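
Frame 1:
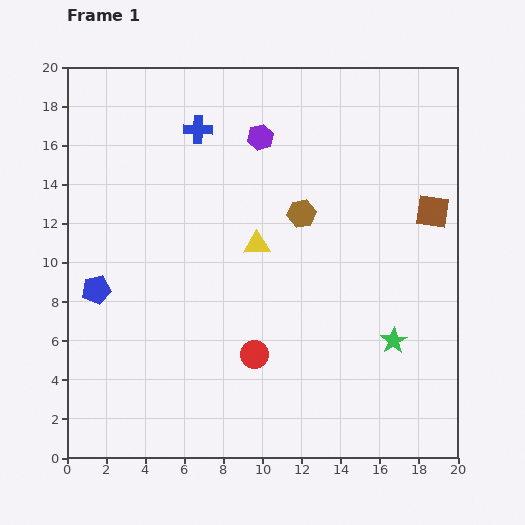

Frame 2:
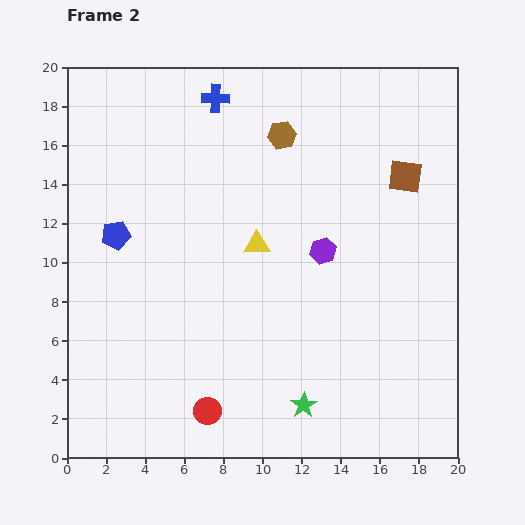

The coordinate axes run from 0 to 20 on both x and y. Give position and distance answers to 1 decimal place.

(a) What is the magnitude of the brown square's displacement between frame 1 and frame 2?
2.3

The brown square moved from (18.7, 12.6) to (17.3, 14.4), a distance of √(1.4² + 1.8²) ≈ 2.3.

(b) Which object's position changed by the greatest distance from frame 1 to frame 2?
the purple hexagon

(moved 6.6; next 5.7)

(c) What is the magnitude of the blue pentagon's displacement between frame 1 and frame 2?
3.0

The blue pentagon moved from (1.5, 8.6) to (2.5, 11.4), a distance of √(1.0² + 2.8²) ≈ 3.0.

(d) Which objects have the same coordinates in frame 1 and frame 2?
the yellow triangle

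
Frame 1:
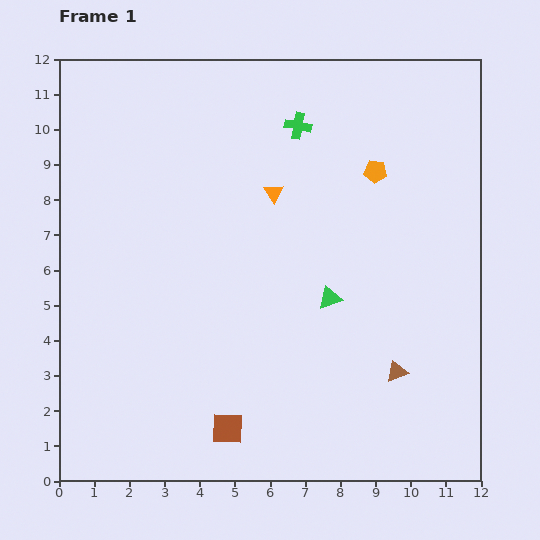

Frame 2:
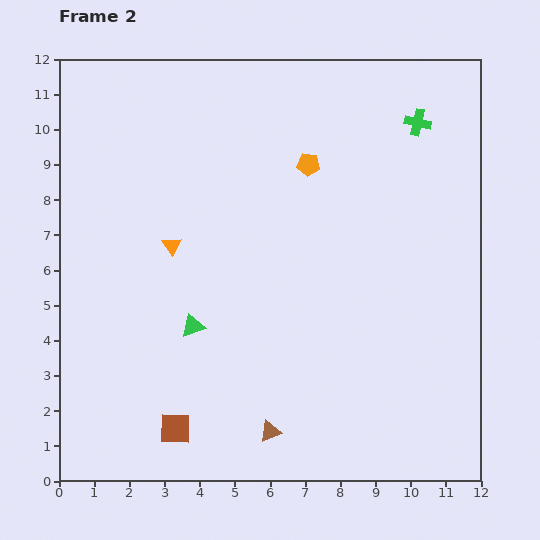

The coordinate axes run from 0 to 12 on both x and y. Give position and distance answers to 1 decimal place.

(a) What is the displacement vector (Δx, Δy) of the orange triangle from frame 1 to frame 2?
(-2.9, -1.5)

The orange triangle was at (6.1, 8.2) in frame 1 and (3.2, 6.7) in frame 2.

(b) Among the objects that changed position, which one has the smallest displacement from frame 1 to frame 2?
the brown square

(moved 1.5)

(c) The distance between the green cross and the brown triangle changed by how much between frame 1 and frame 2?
+2.3

Distance in frame 1: 7.5. Distance in frame 2: 9.8.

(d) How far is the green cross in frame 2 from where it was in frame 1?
3.4

The green cross moved from (6.8, 10.1) to (10.2, 10.2), a distance of √(3.4² + 0.1²) ≈ 3.4.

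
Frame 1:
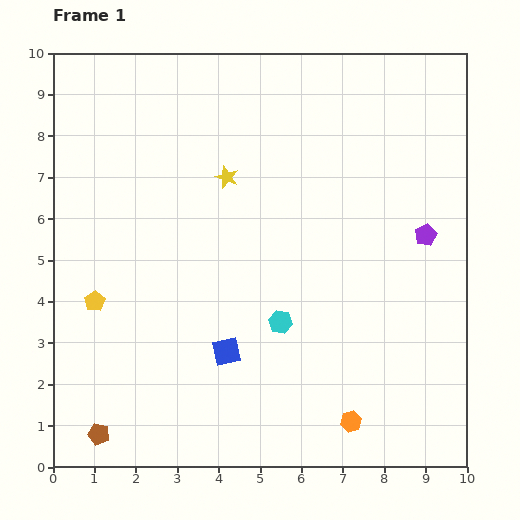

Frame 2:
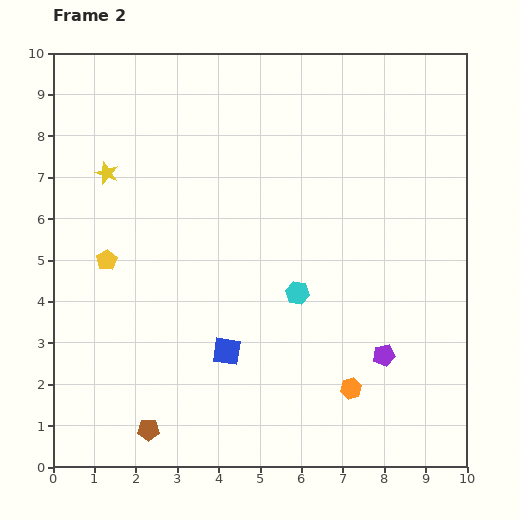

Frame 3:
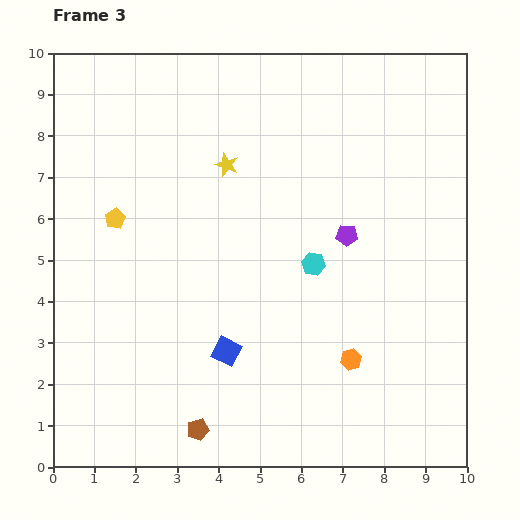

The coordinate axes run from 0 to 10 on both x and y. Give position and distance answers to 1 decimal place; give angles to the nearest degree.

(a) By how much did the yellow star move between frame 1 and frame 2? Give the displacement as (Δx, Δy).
(-2.9, 0.1)

The yellow star was at (4.2, 7.0) in frame 1 and (1.3, 7.1) in frame 2.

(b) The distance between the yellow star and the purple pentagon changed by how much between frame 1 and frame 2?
+3.0

Distance in frame 1: 5.0. Distance in frame 2: 8.0.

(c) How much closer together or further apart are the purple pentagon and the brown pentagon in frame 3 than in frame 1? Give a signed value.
-3.3

Distance in frame 1: 9.2. Distance in frame 3: 5.9.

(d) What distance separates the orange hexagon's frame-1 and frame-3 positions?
1.5

The orange hexagon moved from (7.2, 1.1) to (7.2, 2.6), a distance of √(0.0² + 1.5²) ≈ 1.5.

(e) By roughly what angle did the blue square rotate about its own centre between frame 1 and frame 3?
40° clockwise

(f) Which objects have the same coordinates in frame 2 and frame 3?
the blue square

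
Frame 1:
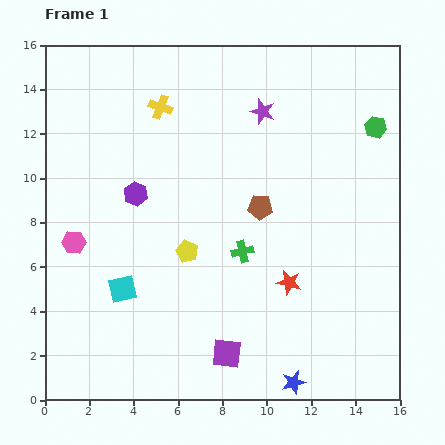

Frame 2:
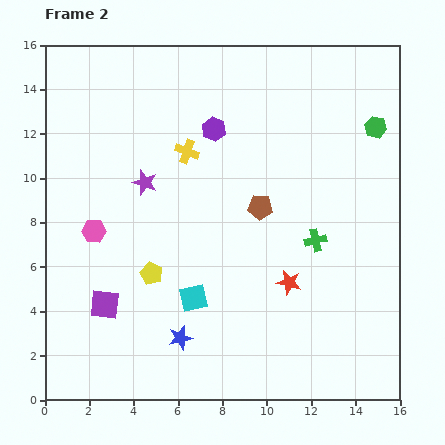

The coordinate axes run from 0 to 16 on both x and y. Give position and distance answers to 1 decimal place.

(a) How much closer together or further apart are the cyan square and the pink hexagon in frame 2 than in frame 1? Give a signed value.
+2.4

Distance in frame 1: 3.0. Distance in frame 2: 5.4.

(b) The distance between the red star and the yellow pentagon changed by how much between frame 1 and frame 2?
+1.4

Distance in frame 1: 4.8. Distance in frame 2: 6.2.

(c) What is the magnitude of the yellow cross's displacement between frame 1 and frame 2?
2.3

The yellow cross moved from (5.2, 13.2) to (6.4, 11.2), a distance of √(1.2² + 2.0²) ≈ 2.3.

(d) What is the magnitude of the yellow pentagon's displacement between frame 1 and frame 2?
1.9

The yellow pentagon moved from (6.4, 6.7) to (4.8, 5.7), a distance of √(1.6² + 1.0²) ≈ 1.9.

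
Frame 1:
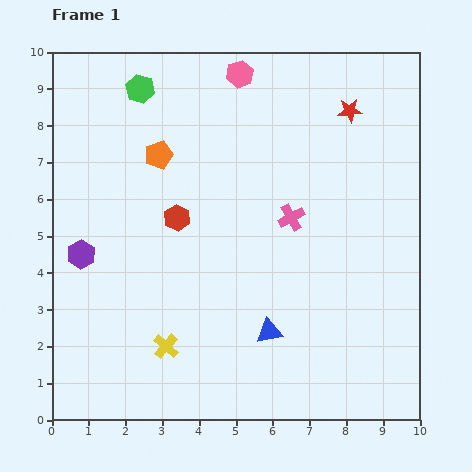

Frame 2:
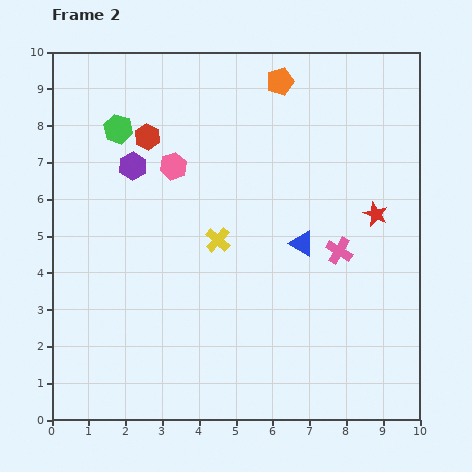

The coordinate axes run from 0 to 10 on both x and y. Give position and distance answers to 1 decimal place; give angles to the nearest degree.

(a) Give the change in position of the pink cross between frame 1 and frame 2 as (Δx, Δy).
(1.3, -0.9)

The pink cross was at (6.5, 5.5) in frame 1 and (7.8, 4.6) in frame 2.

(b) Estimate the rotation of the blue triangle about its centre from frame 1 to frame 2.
41° clockwise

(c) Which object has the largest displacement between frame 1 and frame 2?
the orange pentagon

(moved 3.9; next 3.2)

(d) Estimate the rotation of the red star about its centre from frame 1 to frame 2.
27° clockwise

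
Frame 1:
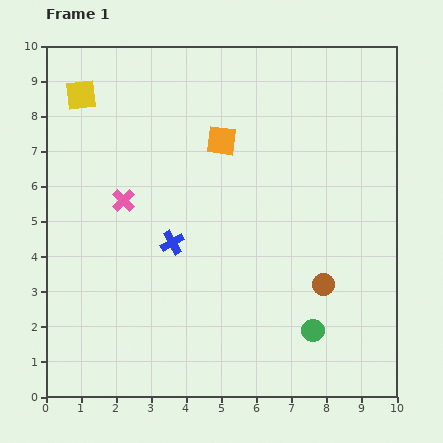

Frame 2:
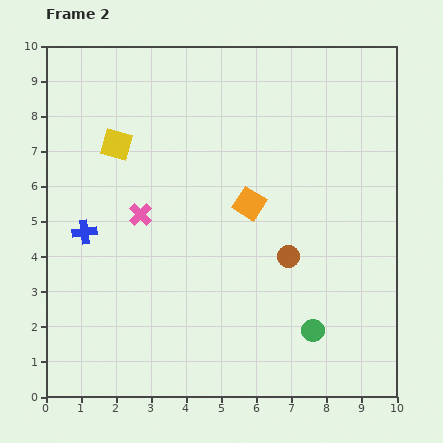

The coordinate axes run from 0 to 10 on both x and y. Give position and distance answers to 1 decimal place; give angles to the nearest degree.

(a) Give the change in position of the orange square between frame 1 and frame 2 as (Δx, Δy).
(0.8, -1.8)

The orange square was at (5.0, 7.3) in frame 1 and (5.8, 5.5) in frame 2.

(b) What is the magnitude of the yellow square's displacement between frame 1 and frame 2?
1.7

The yellow square moved from (1.0, 8.6) to (2.0, 7.2), a distance of √(1.0² + 1.4²) ≈ 1.7.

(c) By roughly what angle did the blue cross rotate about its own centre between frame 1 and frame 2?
22° clockwise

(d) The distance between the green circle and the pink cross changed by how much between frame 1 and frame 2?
-0.6

Distance in frame 1: 6.5. Distance in frame 2: 5.9.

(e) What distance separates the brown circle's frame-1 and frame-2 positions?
1.3

The brown circle moved from (7.9, 3.2) to (6.9, 4.0), a distance of √(1.0² + 0.8²) ≈ 1.3.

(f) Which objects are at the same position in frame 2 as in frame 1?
the green circle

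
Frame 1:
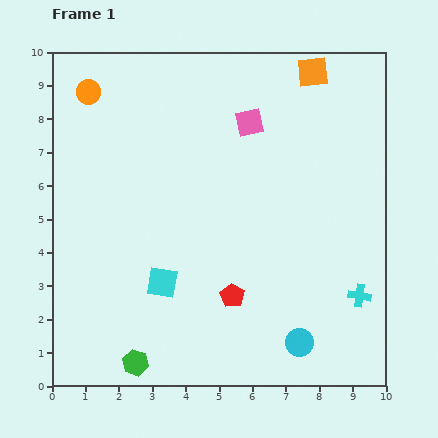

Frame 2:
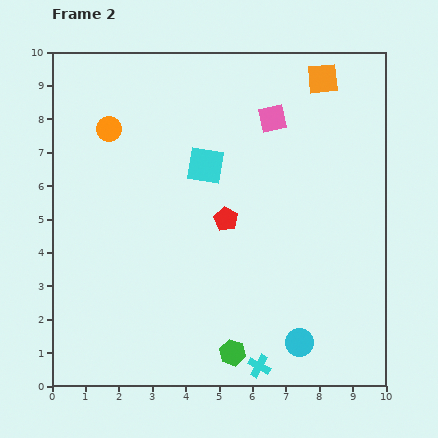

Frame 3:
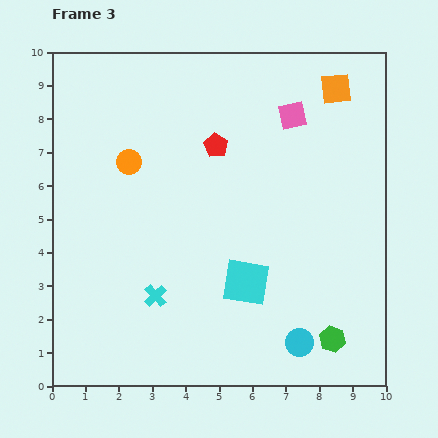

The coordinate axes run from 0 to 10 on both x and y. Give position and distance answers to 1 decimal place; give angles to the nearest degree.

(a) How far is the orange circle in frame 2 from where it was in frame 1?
1.3

The orange circle moved from (1.1, 8.8) to (1.7, 7.7), a distance of √(0.6² + 1.1²) ≈ 1.3.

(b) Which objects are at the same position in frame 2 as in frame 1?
the cyan circle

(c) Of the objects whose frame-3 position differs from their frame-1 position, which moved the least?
the orange square

(moved 0.9)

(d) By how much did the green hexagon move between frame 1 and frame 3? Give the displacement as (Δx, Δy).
(5.9, 0.7)

The green hexagon was at (2.5, 0.7) in frame 1 and (8.4, 1.4) in frame 3.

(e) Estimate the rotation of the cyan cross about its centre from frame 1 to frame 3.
39° clockwise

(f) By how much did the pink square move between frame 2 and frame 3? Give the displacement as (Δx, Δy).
(0.6, 0.1)

The pink square was at (6.6, 8.0) in frame 2 and (7.2, 8.1) in frame 3.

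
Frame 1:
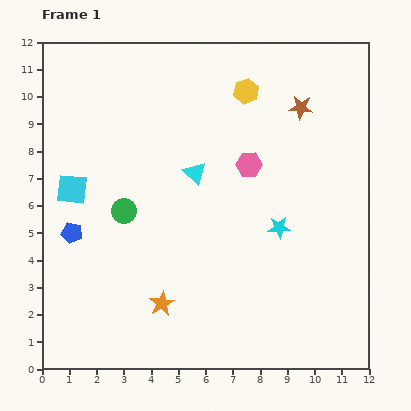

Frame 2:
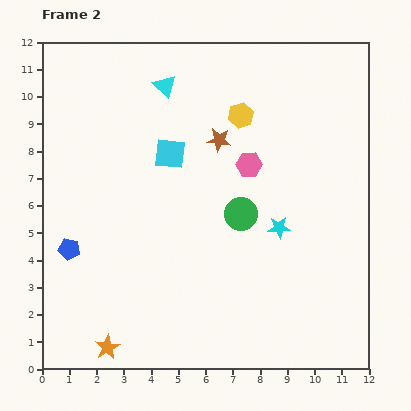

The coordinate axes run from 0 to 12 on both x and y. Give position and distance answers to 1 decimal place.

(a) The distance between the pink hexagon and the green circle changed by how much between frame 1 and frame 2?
-3.1

Distance in frame 1: 4.9. Distance in frame 2: 1.8.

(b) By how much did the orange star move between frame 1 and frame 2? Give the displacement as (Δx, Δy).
(-2.0, -1.6)

The orange star was at (4.4, 2.4) in frame 1 and (2.4, 0.8) in frame 2.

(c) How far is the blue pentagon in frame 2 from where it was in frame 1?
0.6

The blue pentagon moved from (1.1, 5.0) to (1.0, 4.4), a distance of √(0.1² + 0.6²) ≈ 0.6.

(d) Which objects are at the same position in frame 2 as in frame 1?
the cyan star, the pink hexagon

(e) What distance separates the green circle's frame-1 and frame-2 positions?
4.3

The green circle moved from (3.0, 5.8) to (7.3, 5.7), a distance of √(4.3² + 0.1²) ≈ 4.3.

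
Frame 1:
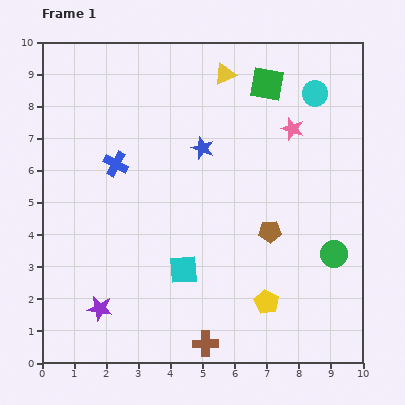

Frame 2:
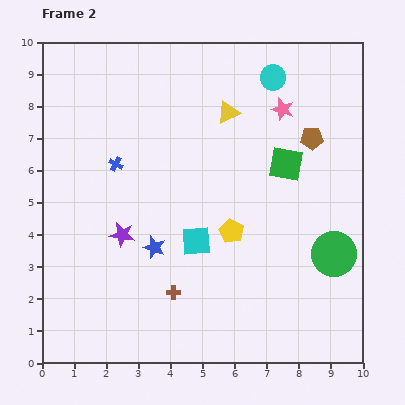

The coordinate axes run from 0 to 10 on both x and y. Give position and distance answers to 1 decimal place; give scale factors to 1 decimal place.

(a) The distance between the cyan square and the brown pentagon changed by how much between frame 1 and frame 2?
+1.8

Distance in frame 1: 3.0. Distance in frame 2: 4.8.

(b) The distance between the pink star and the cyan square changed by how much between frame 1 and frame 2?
-0.7

Distance in frame 1: 5.6. Distance in frame 2: 4.9.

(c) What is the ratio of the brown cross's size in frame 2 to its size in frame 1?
0.6×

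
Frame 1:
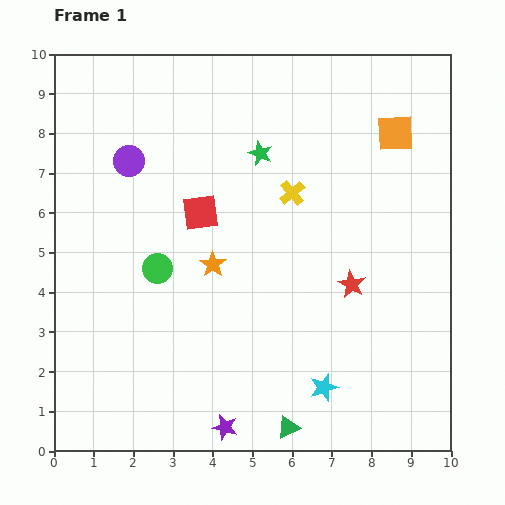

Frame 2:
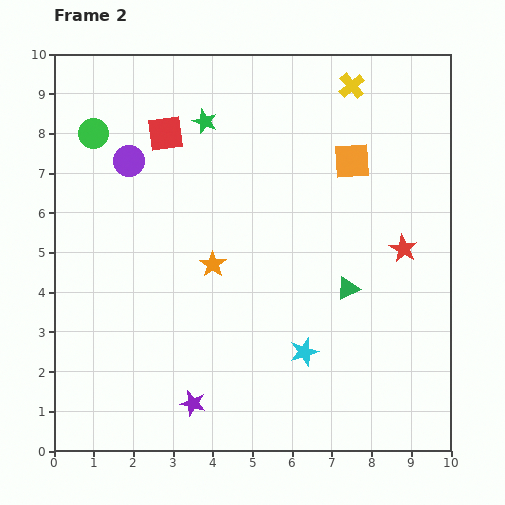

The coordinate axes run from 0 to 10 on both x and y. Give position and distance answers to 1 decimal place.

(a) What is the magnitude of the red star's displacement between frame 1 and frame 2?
1.6

The red star moved from (7.5, 4.2) to (8.8, 5.1), a distance of √(1.3² + 0.9²) ≈ 1.6.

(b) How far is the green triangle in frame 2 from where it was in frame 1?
3.8

The green triangle moved from (5.9, 0.6) to (7.4, 4.1), a distance of √(1.5² + 3.5²) ≈ 3.8.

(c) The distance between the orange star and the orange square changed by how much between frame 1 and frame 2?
-1.3

Distance in frame 1: 5.7. Distance in frame 2: 4.4.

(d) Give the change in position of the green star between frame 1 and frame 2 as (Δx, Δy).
(-1.4, 0.8)

The green star was at (5.2, 7.5) in frame 1 and (3.8, 8.3) in frame 2.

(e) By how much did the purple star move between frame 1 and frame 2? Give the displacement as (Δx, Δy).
(-0.8, 0.6)

The purple star was at (4.3, 0.6) in frame 1 and (3.5, 1.2) in frame 2.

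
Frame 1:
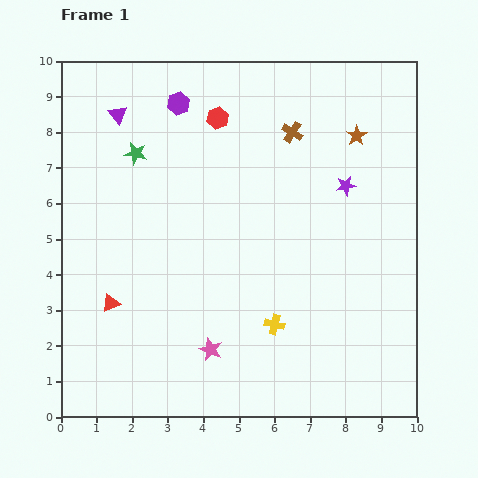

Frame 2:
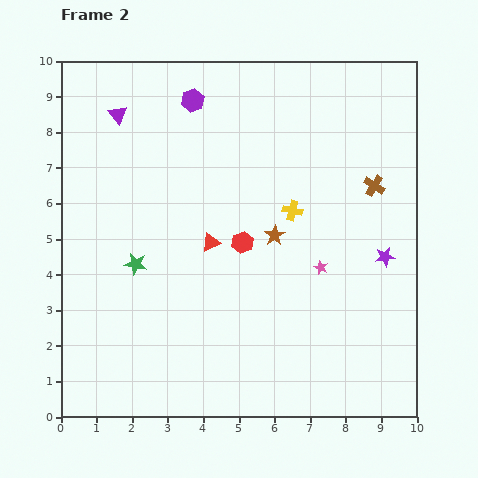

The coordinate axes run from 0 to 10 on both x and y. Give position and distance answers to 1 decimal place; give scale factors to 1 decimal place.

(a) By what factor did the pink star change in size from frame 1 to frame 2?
0.6×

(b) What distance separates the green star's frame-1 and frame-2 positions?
3.1

The green star moved from (2.1, 7.4) to (2.1, 4.3), a distance of √(0.0² + 3.1²) ≈ 3.1.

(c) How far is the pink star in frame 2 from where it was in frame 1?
3.9

The pink star moved from (4.2, 1.9) to (7.3, 4.2), a distance of √(3.1² + 2.3²) ≈ 3.9.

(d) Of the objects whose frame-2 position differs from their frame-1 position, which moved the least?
the purple hexagon

(moved 0.4)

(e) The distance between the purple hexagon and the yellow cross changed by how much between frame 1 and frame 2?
-2.6

Distance in frame 1: 6.8. Distance in frame 2: 4.2.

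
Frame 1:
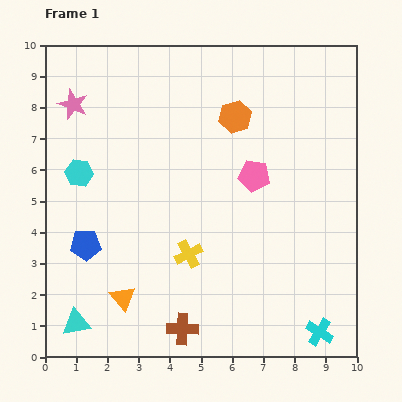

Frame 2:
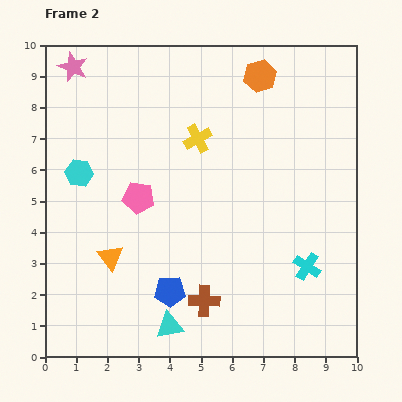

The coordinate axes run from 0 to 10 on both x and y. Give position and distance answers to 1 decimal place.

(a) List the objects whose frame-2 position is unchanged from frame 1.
the cyan hexagon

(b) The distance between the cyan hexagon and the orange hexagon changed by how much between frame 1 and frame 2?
+1.3

Distance in frame 1: 5.3. Distance in frame 2: 6.6.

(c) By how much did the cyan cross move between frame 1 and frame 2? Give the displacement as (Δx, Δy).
(-0.4, 2.1)

The cyan cross was at (8.8, 0.8) in frame 1 and (8.4, 2.9) in frame 2.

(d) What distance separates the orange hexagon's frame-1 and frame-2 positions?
1.5

The orange hexagon moved from (6.1, 7.7) to (6.9, 9.0), a distance of √(0.8² + 1.3²) ≈ 1.5.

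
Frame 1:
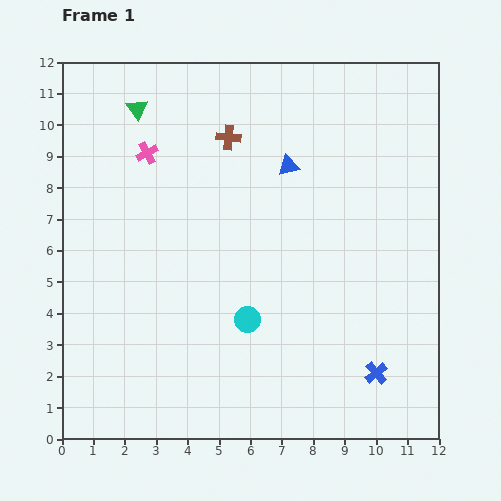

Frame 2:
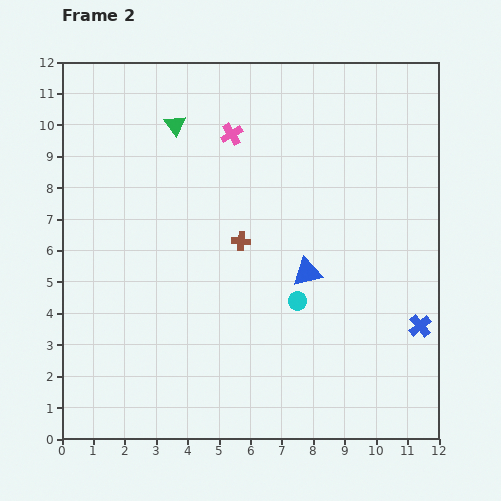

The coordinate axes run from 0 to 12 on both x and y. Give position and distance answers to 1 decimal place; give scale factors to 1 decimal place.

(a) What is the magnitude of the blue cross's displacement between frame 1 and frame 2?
2.1

The blue cross moved from (10.0, 2.1) to (11.4, 3.6), a distance of √(1.4² + 1.5²) ≈ 2.1.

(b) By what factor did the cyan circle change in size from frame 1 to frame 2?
0.7×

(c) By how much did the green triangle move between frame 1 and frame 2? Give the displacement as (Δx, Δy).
(1.2, -0.5)

The green triangle was at (2.4, 10.5) in frame 1 and (3.6, 10.0) in frame 2.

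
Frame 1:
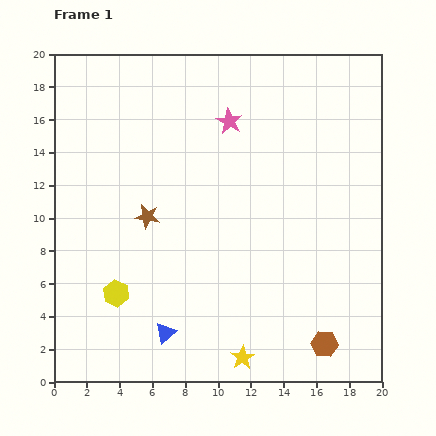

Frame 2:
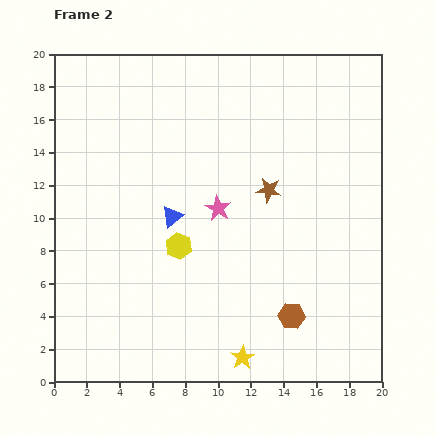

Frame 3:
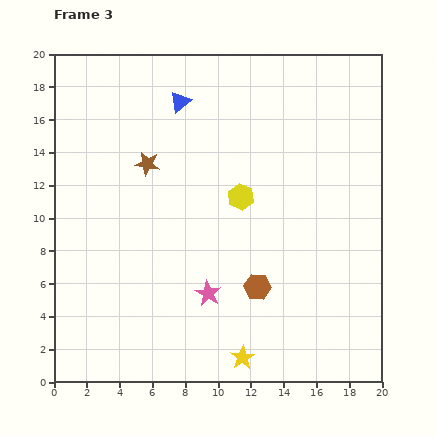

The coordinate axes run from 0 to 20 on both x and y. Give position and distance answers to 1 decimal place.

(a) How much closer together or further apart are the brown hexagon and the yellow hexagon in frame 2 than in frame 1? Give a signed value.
-5.0

Distance in frame 1: 13.1. Distance in frame 2: 8.1.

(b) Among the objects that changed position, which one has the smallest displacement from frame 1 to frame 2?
the brown hexagon

(moved 2.6)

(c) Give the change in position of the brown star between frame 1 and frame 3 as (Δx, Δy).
(0.0, 3.2)

The brown star was at (5.7, 10.1) in frame 1 and (5.7, 13.3) in frame 3.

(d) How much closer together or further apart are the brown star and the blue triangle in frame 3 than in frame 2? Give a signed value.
-1.8

Distance in frame 2: 6.1. Distance in frame 3: 4.3.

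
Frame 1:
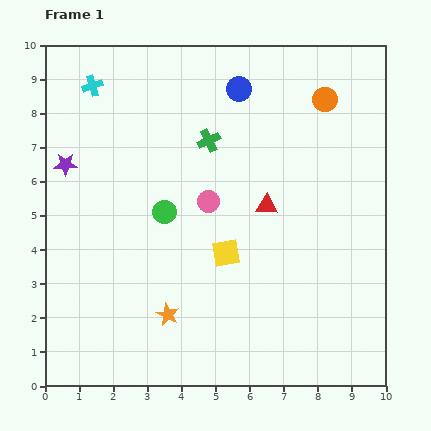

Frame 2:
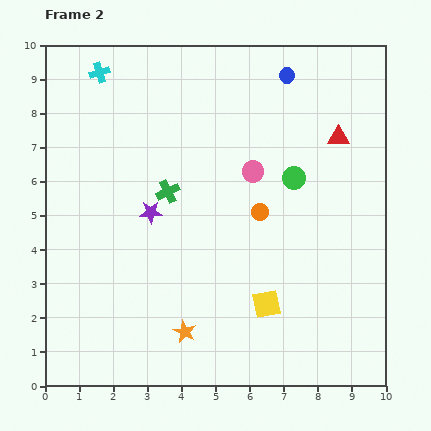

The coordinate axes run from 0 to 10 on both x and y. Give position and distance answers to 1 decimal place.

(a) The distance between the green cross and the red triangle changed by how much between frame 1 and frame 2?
+2.7

Distance in frame 1: 2.5. Distance in frame 2: 5.2.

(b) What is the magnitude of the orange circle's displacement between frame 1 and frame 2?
3.8

The orange circle moved from (8.2, 8.4) to (6.3, 5.1), a distance of √(1.9² + 3.3²) ≈ 3.8.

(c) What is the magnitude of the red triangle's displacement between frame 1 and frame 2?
2.9

The red triangle moved from (6.5, 5.3) to (8.6, 7.3), a distance of √(2.1² + 2.0²) ≈ 2.9.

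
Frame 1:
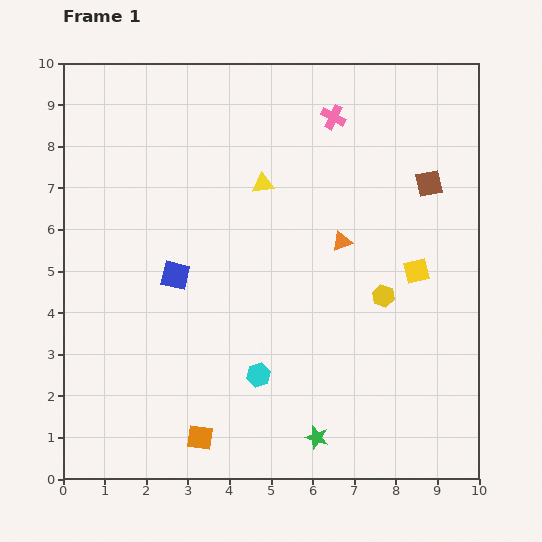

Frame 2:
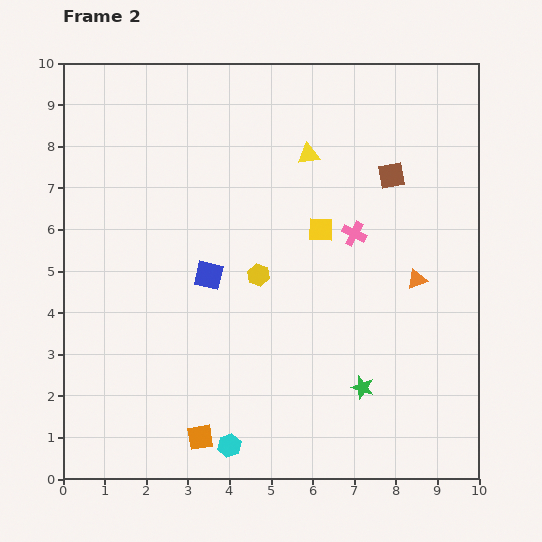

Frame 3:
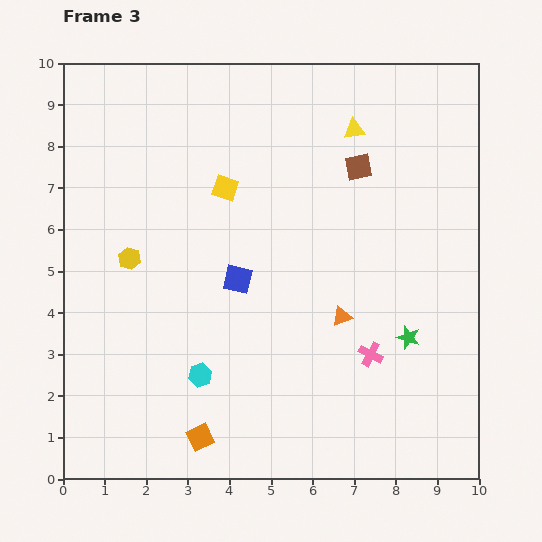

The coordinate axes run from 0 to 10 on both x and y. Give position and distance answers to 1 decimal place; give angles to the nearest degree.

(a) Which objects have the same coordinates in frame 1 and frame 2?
the orange square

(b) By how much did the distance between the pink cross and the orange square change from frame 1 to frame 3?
-3.7

Distance in frame 1: 8.3. Distance in frame 3: 4.6.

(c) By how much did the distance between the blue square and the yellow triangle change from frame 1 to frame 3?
+1.6

Distance in frame 1: 3.0. Distance in frame 3: 4.6.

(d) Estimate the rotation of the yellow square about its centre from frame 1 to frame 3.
31° clockwise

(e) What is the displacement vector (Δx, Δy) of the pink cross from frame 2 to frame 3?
(0.4, -2.9)

The pink cross was at (7.0, 5.9) in frame 2 and (7.4, 3.0) in frame 3.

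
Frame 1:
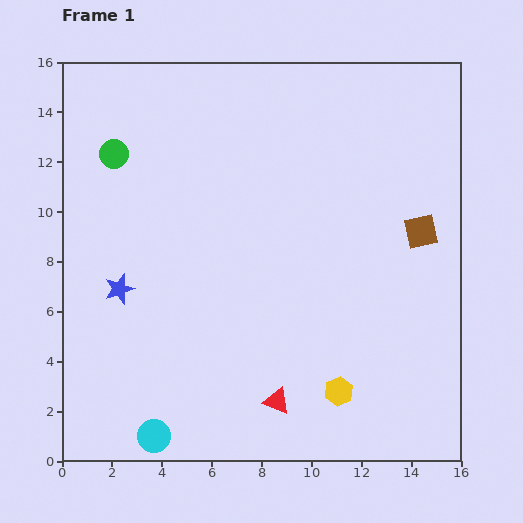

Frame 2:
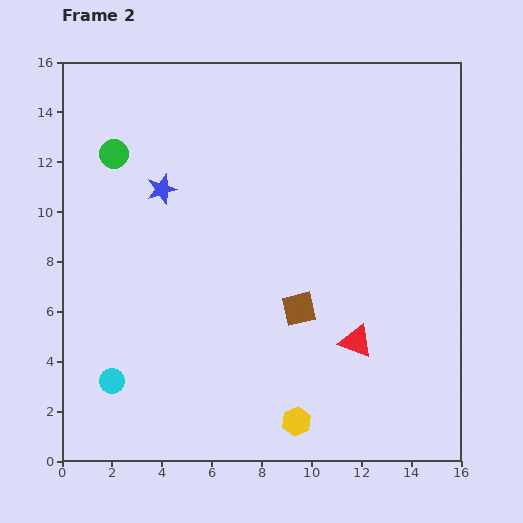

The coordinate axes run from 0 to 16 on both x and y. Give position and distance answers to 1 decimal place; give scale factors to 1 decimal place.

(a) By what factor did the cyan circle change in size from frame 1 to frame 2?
0.8×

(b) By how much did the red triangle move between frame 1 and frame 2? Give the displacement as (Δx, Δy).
(3.2, 2.4)

The red triangle was at (8.6, 2.4) in frame 1 and (11.8, 4.8) in frame 2.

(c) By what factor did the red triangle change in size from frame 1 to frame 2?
1.3×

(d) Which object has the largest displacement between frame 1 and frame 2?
the brown square

(moved 5.8; next 4.3)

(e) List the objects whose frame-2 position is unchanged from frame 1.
the green circle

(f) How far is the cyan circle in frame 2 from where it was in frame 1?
2.8

The cyan circle moved from (3.7, 1.0) to (2.0, 3.2), a distance of √(1.7² + 2.2²) ≈ 2.8.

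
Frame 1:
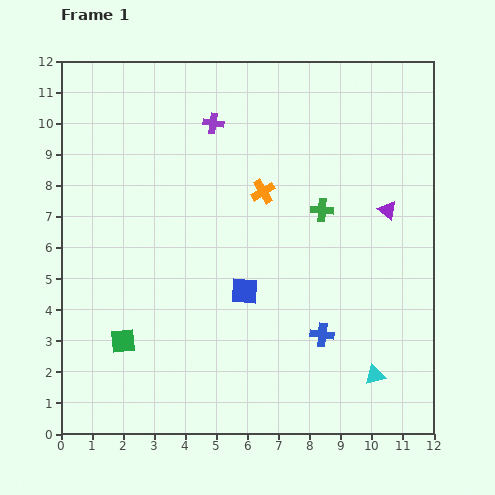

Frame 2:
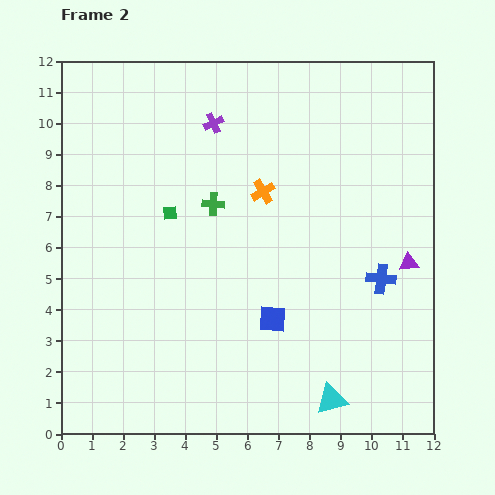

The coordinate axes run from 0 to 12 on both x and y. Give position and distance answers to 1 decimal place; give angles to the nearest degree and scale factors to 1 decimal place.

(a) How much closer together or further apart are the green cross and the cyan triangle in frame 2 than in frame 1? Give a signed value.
+1.8

Distance in frame 1: 5.6. Distance in frame 2: 7.4.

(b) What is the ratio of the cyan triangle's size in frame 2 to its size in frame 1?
1.5×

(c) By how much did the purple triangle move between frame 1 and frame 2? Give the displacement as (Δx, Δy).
(0.7, -1.7)

The purple triangle was at (10.5, 7.2) in frame 1 and (11.2, 5.5) in frame 2.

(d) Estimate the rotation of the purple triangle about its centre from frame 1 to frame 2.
47° counter-clockwise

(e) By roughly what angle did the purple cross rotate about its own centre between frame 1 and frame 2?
32° counter-clockwise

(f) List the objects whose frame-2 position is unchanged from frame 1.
the orange cross, the purple cross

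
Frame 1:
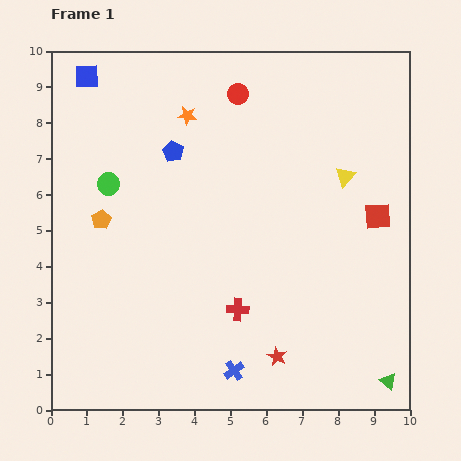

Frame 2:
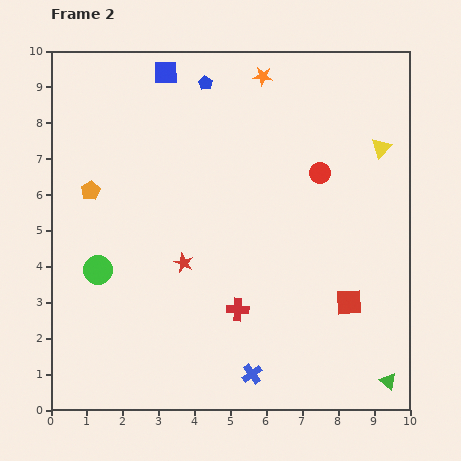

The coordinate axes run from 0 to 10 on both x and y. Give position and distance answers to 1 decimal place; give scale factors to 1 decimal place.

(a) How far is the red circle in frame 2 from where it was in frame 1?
3.2

The red circle moved from (5.2, 8.8) to (7.5, 6.6), a distance of √(2.3² + 2.2²) ≈ 3.2.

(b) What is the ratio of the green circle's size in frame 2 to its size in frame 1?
1.3×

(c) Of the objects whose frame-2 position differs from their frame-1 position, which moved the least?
the blue cross

(moved 0.5)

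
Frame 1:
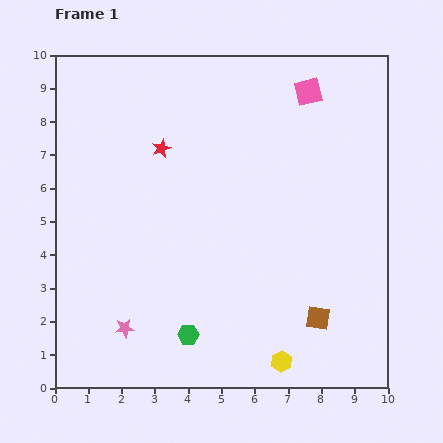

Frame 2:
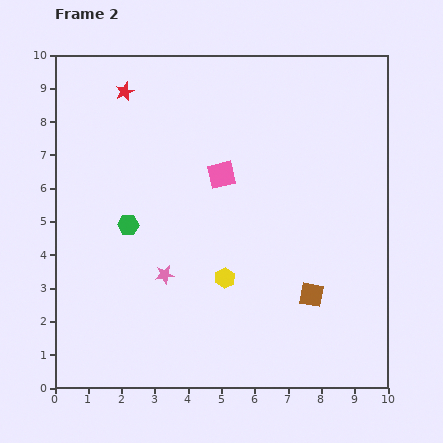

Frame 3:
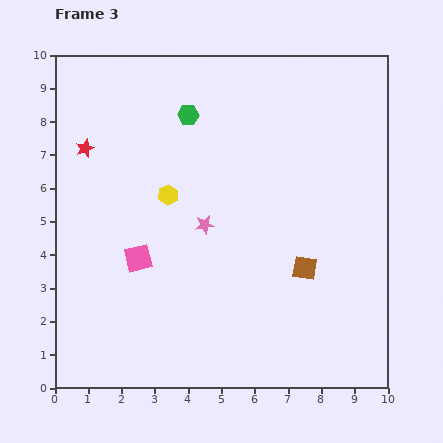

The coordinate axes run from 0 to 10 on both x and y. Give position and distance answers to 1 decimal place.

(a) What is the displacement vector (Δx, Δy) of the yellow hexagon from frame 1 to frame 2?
(-1.7, 2.5)

The yellow hexagon was at (6.8, 0.8) in frame 1 and (5.1, 3.3) in frame 2.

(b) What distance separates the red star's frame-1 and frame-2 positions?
2.0

The red star moved from (3.2, 7.2) to (2.1, 8.9), a distance of √(1.1² + 1.7²) ≈ 2.0.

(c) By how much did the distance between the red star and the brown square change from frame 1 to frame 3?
+0.6

Distance in frame 1: 6.9. Distance in frame 3: 7.5.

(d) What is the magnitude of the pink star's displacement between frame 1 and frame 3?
3.9

The pink star moved from (2.1, 1.8) to (4.5, 4.9), a distance of √(2.4² + 3.1²) ≈ 3.9.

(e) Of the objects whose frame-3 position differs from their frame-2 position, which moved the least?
the brown square

(moved 0.8)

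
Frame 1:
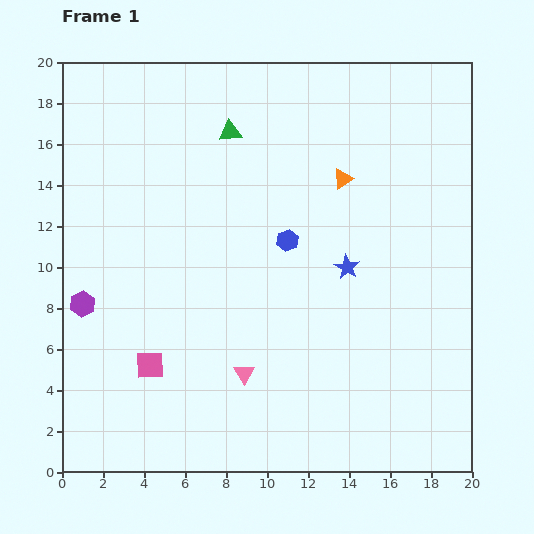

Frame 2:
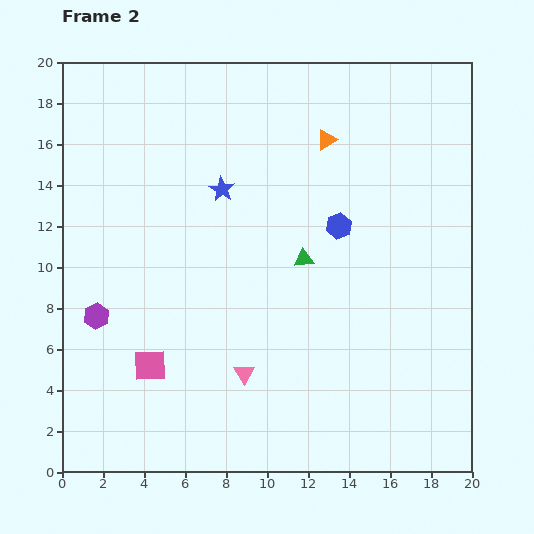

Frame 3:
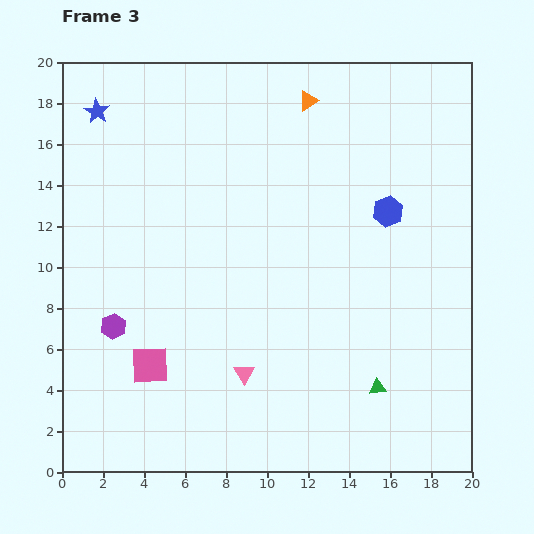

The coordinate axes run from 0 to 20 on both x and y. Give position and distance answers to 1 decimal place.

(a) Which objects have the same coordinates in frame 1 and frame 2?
the pink triangle, the pink square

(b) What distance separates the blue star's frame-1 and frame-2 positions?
7.2

The blue star moved from (13.9, 10.0) to (7.8, 13.8), a distance of √(6.1² + 3.8²) ≈ 7.2.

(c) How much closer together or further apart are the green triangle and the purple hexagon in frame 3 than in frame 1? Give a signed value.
+2.1

Distance in frame 1: 11.1. Distance in frame 3: 13.2.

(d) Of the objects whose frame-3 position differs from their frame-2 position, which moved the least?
the purple hexagon

(moved 0.9)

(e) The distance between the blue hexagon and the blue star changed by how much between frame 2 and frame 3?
+9.0

Distance in frame 2: 6.0. Distance in frame 3: 15.0.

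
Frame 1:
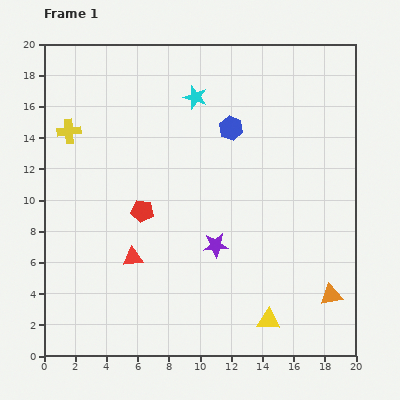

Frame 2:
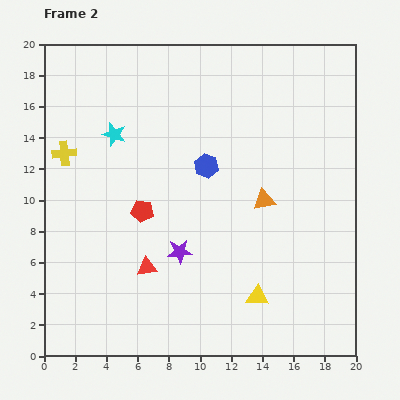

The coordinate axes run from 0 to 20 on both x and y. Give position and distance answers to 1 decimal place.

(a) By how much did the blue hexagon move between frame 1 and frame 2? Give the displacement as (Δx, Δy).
(-1.6, -2.4)

The blue hexagon was at (12.0, 14.6) in frame 1 and (10.4, 12.2) in frame 2.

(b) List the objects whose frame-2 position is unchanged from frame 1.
the red pentagon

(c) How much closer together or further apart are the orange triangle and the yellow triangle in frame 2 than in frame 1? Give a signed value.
+1.9

Distance in frame 1: 4.3. Distance in frame 2: 6.2.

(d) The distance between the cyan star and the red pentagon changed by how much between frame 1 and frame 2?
-2.9

Distance in frame 1: 8.1. Distance in frame 2: 5.2.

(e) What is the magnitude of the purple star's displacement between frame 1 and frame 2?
2.3

The purple star moved from (11.0, 7.1) to (8.7, 6.7), a distance of √(2.3² + 0.4²) ≈ 2.3.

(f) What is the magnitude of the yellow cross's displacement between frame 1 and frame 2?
1.4

The yellow cross moved from (1.6, 14.4) to (1.3, 13.0), a distance of √(0.3² + 1.4²) ≈ 1.4.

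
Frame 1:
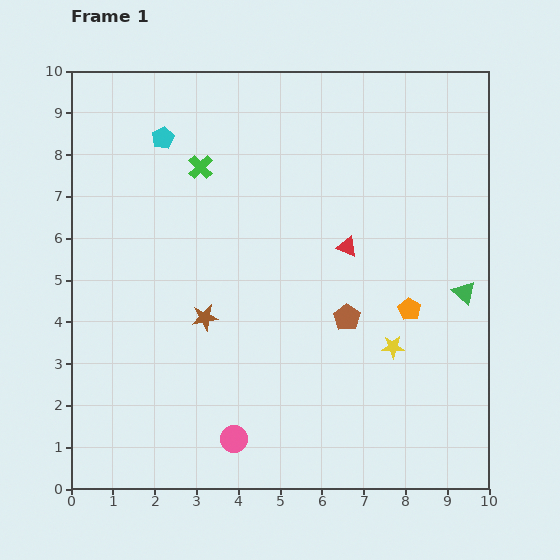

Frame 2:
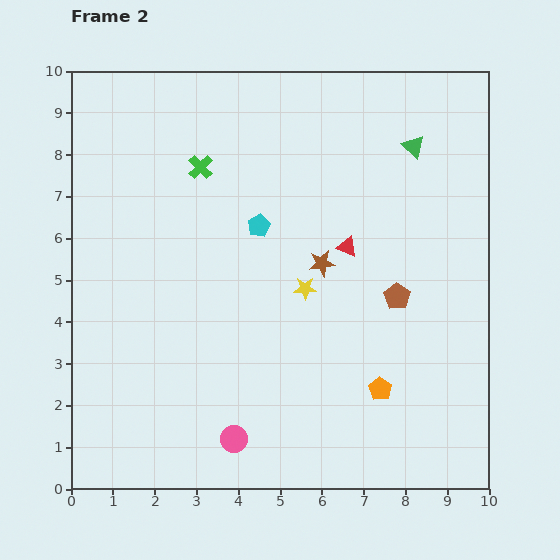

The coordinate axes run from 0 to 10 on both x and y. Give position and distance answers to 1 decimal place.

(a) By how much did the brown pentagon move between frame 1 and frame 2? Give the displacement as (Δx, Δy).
(1.2, 0.5)

The brown pentagon was at (6.6, 4.1) in frame 1 and (7.8, 4.6) in frame 2.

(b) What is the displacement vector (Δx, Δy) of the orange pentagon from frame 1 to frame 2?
(-0.7, -1.9)

The orange pentagon was at (8.1, 4.3) in frame 1 and (7.4, 2.4) in frame 2.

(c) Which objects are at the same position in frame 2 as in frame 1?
the green cross, the red triangle, the pink circle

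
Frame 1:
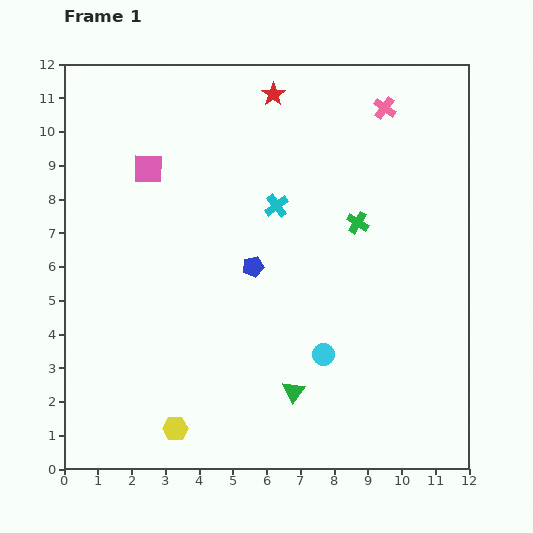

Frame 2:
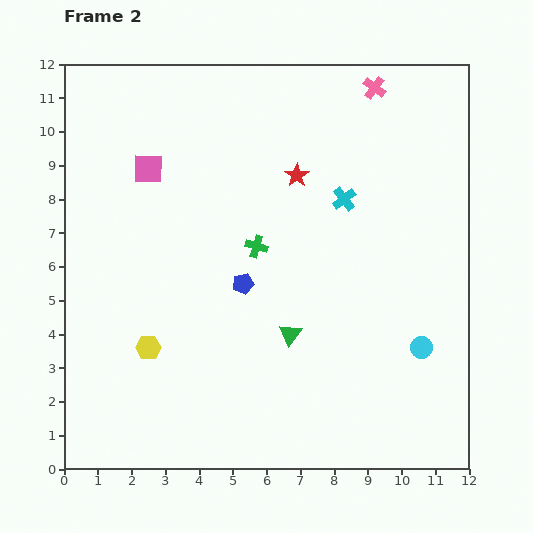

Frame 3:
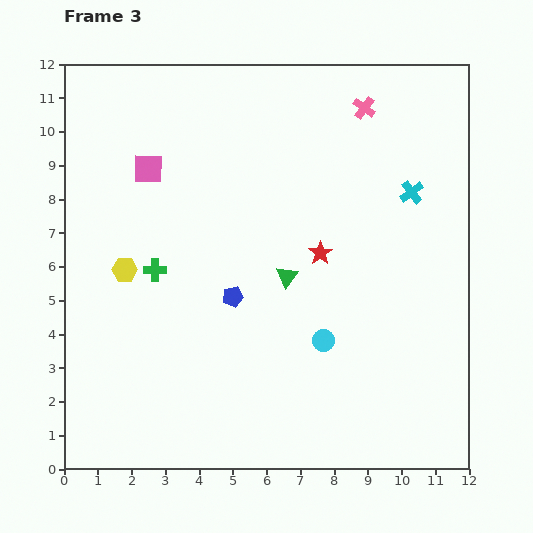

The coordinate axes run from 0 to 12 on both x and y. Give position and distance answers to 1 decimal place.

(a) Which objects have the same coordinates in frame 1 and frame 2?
the pink square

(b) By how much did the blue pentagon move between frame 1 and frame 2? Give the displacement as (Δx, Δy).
(-0.3, -0.5)

The blue pentagon was at (5.6, 6.0) in frame 1 and (5.3, 5.5) in frame 2.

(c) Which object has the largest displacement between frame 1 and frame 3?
the green cross

(moved 6.2; next 4.9)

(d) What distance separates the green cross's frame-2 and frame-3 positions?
3.1

The green cross moved from (5.7, 6.6) to (2.7, 5.9), a distance of √(3.0² + 0.7²) ≈ 3.1.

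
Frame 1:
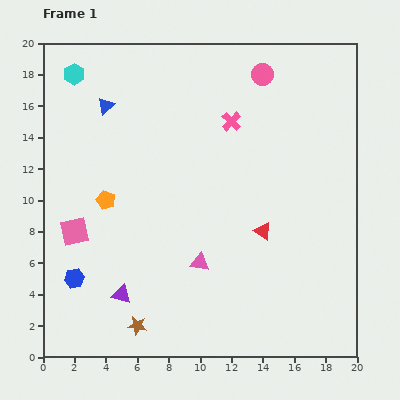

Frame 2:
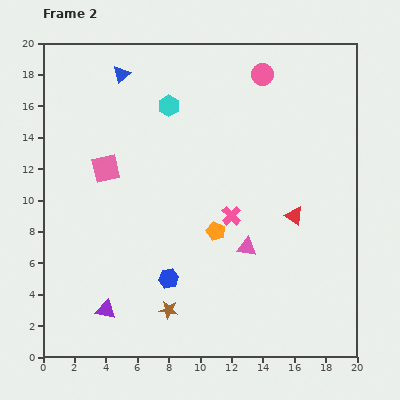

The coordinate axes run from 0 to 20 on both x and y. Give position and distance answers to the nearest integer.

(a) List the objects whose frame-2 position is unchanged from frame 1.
the pink circle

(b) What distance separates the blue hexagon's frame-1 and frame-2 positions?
6

The blue hexagon moved from (2, 5) to (8, 5), a distance of √(6² + 0²) ≈ 6.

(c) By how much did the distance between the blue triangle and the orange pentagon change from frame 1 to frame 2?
+6

Distance in frame 1: 6. Distance in frame 2: 12.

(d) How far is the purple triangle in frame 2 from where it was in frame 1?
1

The purple triangle moved from (5, 4) to (4, 3), a distance of √(1² + 1²) ≈ 1.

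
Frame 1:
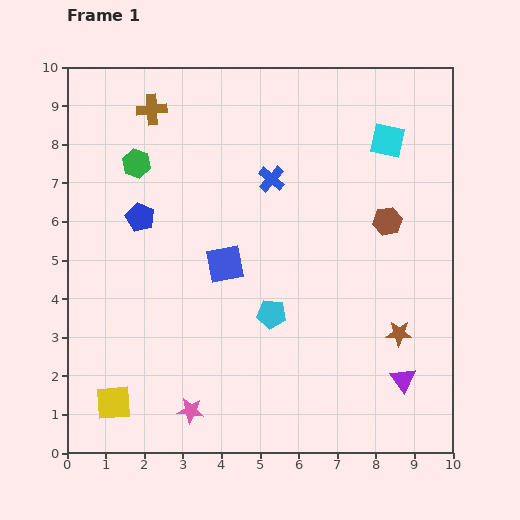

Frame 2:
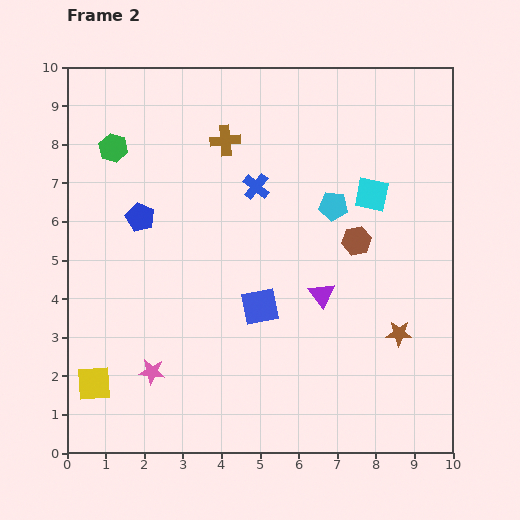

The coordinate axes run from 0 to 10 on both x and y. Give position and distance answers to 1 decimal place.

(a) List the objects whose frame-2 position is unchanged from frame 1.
the blue pentagon, the brown star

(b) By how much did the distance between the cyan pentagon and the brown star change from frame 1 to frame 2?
+0.4

Distance in frame 1: 3.3. Distance in frame 2: 3.7.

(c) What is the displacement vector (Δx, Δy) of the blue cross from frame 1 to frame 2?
(-0.4, -0.2)

The blue cross was at (5.3, 7.1) in frame 1 and (4.9, 6.9) in frame 2.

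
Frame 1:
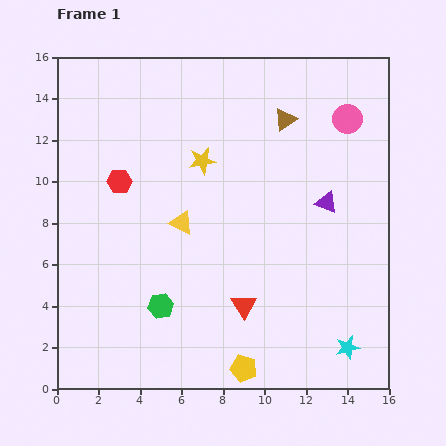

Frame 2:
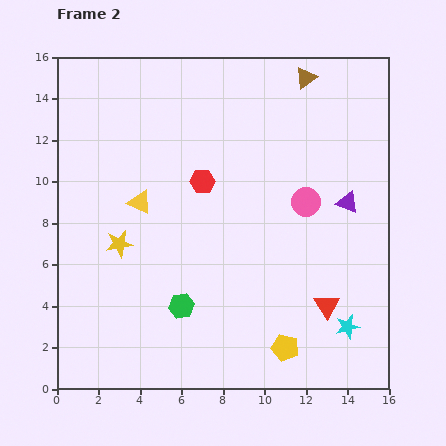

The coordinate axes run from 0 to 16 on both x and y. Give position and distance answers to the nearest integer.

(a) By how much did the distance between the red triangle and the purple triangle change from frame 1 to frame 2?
-1

Distance in frame 1: 6. Distance in frame 2: 5.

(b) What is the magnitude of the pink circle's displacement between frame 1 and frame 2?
4

The pink circle moved from (14, 13) to (12, 9), a distance of √(2² + 4²) ≈ 4.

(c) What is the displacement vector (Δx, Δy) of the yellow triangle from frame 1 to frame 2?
(-2, 1)

The yellow triangle was at (6, 8) in frame 1 and (4, 9) in frame 2.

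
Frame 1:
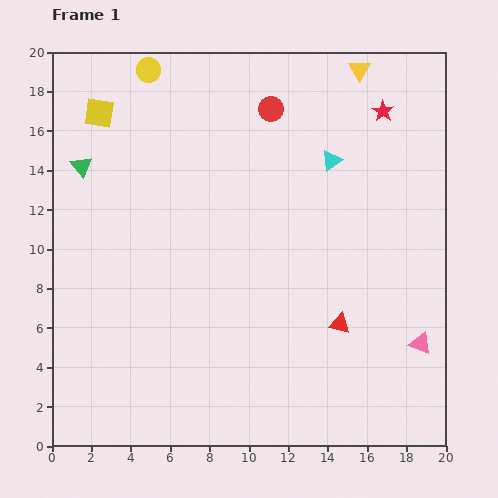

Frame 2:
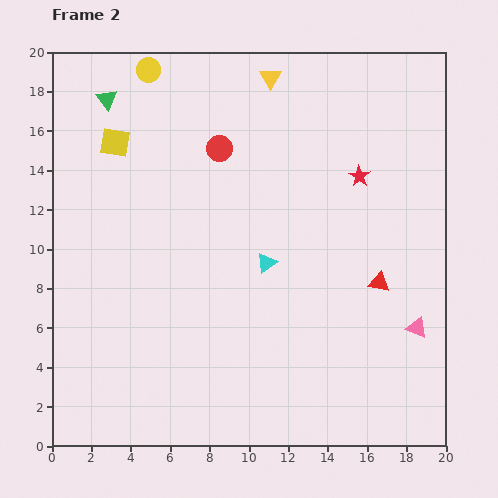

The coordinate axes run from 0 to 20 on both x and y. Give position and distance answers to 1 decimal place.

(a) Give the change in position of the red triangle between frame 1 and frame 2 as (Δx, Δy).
(2.0, 2.1)

The red triangle was at (14.6, 6.2) in frame 1 and (16.6, 8.3) in frame 2.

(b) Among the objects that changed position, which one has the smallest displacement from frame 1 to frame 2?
the pink triangle

(moved 0.8)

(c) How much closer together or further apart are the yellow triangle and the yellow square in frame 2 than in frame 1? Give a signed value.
-4.8

Distance in frame 1: 13.4. Distance in frame 2: 8.6.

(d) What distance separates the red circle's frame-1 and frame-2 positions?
3.3

The red circle moved from (11.1, 17.1) to (8.5, 15.1), a distance of √(2.6² + 2.0²) ≈ 3.3.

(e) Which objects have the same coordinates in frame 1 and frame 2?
the yellow circle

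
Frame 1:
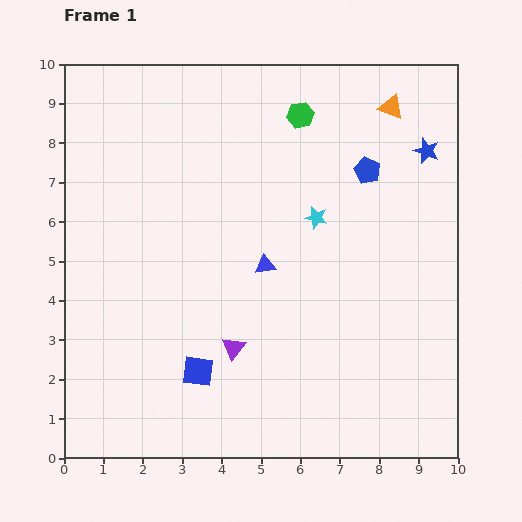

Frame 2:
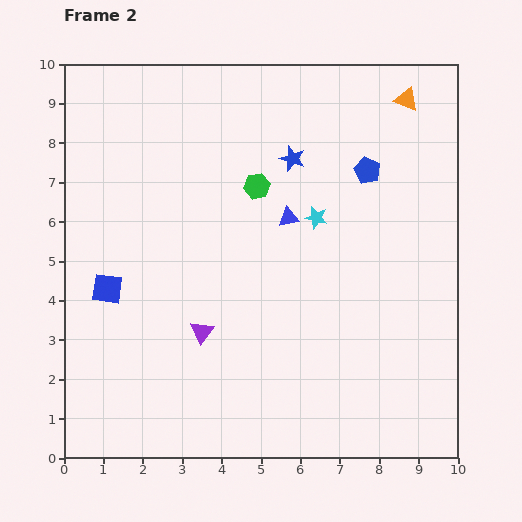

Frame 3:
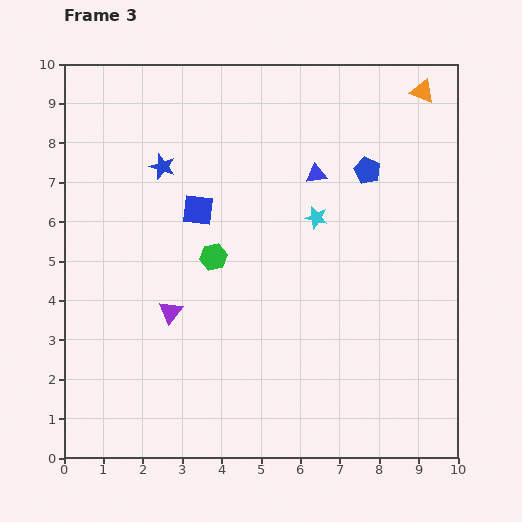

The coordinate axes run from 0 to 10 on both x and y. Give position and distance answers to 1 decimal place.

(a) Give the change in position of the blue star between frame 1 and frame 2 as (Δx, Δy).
(-3.4, -0.2)

The blue star was at (9.2, 7.8) in frame 1 and (5.8, 7.6) in frame 2.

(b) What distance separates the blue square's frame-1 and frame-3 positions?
4.1

The blue square moved from (3.4, 2.2) to (3.4, 6.3), a distance of √(0.0² + 4.1²) ≈ 4.1.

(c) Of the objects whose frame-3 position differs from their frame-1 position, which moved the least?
the orange triangle

(moved 0.9)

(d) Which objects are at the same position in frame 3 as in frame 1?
the cyan star, the blue pentagon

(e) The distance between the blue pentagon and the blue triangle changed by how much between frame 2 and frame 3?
-1.0

Distance in frame 2: 2.3. Distance in frame 3: 1.3.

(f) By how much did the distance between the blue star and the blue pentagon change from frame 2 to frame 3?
+3.3

Distance in frame 2: 1.9. Distance in frame 3: 5.2.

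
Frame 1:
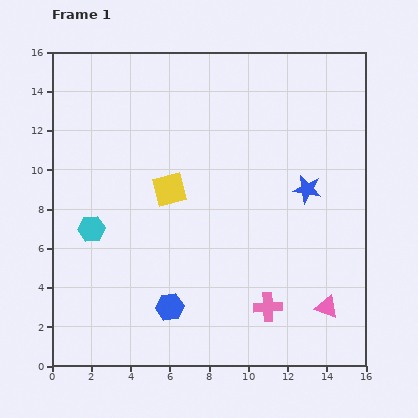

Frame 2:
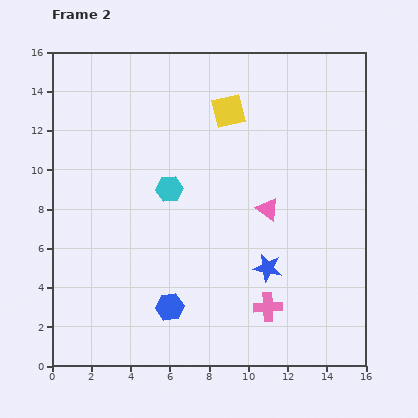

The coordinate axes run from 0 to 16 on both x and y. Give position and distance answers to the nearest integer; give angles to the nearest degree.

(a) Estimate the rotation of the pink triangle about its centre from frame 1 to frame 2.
17° clockwise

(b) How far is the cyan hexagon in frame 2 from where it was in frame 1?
4

The cyan hexagon moved from (2, 7) to (6, 9), a distance of √(4² + 2²) ≈ 4.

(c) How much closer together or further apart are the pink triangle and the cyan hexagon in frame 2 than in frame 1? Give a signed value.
-8

Distance in frame 1: 13. Distance in frame 2: 5.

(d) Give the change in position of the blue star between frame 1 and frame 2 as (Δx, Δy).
(-2, -4)

The blue star was at (13, 9) in frame 1 and (11, 5) in frame 2.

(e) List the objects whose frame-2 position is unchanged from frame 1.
the blue hexagon, the pink cross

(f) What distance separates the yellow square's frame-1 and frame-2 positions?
5

The yellow square moved from (6, 9) to (9, 13), a distance of √(3² + 4²) ≈ 5.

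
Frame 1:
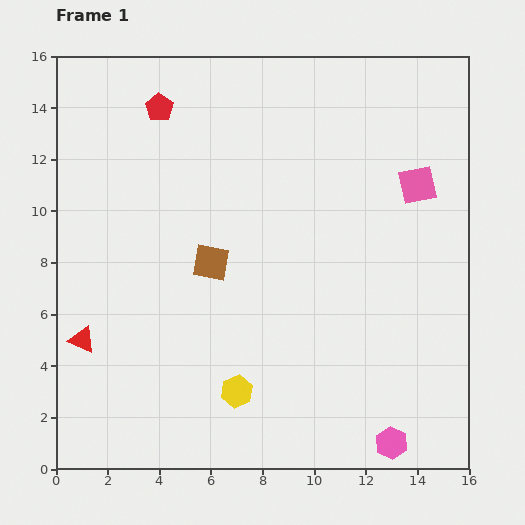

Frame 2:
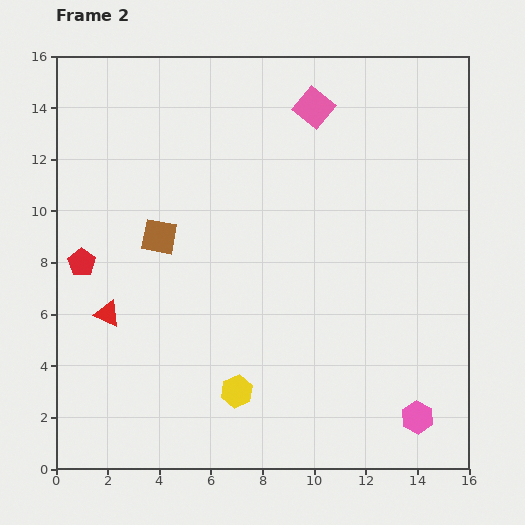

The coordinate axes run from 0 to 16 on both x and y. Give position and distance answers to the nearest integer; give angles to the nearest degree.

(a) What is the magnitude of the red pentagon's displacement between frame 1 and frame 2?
7

The red pentagon moved from (4, 14) to (1, 8), a distance of √(3² + 6²) ≈ 7.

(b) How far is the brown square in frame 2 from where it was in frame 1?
2

The brown square moved from (6, 8) to (4, 9), a distance of √(2² + 1²) ≈ 2.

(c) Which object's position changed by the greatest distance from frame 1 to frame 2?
the red pentagon

(moved 7; next 5)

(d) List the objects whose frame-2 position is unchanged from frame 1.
the yellow hexagon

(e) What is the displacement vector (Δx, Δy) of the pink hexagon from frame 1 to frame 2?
(1, 1)

The pink hexagon was at (13, 1) in frame 1 and (14, 2) in frame 2.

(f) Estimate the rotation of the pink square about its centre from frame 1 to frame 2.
39° counter-clockwise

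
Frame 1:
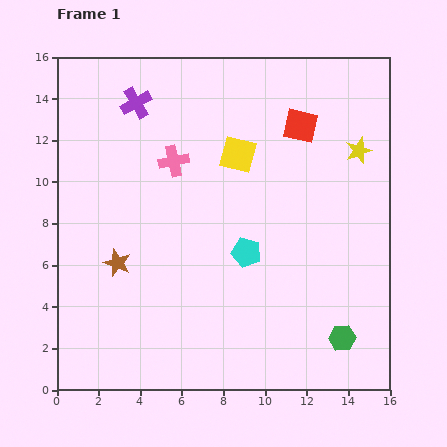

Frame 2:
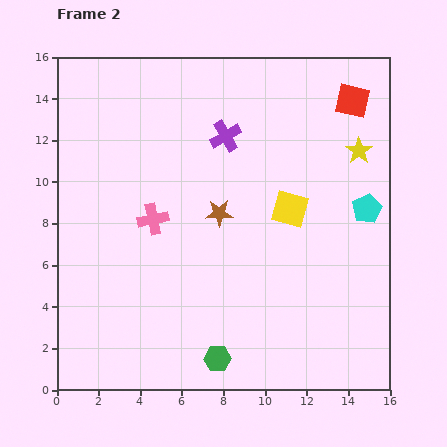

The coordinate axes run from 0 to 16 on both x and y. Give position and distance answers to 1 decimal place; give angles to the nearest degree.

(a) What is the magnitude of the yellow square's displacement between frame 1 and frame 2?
3.6

The yellow square moved from (8.7, 11.3) to (11.2, 8.7), a distance of √(2.5² + 2.6²) ≈ 3.6.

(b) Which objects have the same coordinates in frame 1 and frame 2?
the yellow star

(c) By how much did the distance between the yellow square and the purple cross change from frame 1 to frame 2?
-0.8

Distance in frame 1: 5.5. Distance in frame 2: 4.7.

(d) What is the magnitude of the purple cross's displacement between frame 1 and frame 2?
4.6

The purple cross moved from (3.8, 13.8) to (8.1, 12.2), a distance of √(4.3² + 1.6²) ≈ 4.6.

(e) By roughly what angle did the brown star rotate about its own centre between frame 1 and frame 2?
22° counter-clockwise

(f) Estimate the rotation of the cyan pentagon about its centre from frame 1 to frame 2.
28° clockwise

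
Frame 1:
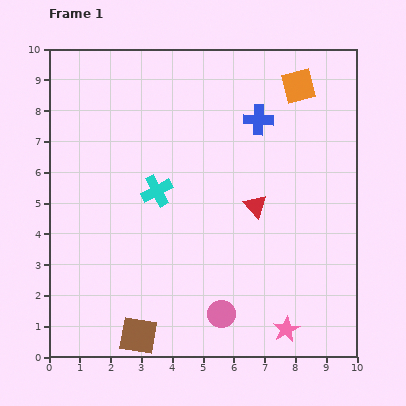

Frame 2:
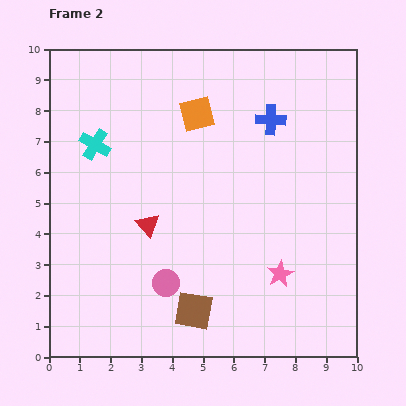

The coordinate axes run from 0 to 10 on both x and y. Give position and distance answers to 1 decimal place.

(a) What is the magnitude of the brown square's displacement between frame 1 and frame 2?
2.0

The brown square moved from (2.9, 0.7) to (4.7, 1.5), a distance of √(1.8² + 0.8²) ≈ 2.0.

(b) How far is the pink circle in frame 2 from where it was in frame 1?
2.1

The pink circle moved from (5.6, 1.4) to (3.8, 2.4), a distance of √(1.8² + 1.0²) ≈ 2.1.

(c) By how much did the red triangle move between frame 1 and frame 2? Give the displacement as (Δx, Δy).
(-3.5, -0.6)

The red triangle was at (6.7, 4.9) in frame 1 and (3.2, 4.3) in frame 2.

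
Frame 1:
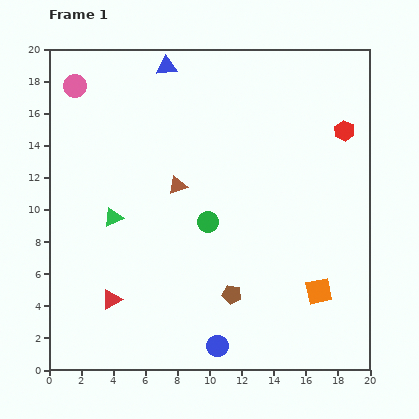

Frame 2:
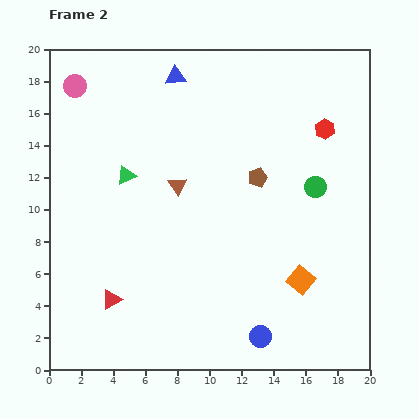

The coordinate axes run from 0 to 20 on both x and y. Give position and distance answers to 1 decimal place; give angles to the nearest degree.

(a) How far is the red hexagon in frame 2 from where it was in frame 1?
1.2

The red hexagon moved from (18.4, 14.9) to (17.2, 15.0), a distance of √(1.2² + 0.1²) ≈ 1.2.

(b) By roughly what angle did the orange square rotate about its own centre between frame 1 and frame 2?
40° counter-clockwise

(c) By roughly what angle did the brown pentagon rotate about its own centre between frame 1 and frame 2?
30° counter-clockwise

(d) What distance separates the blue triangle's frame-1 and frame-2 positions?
0.8

The blue triangle moved from (7.3, 18.9) to (7.9, 18.3), a distance of √(0.6² + 0.6²) ≈ 0.8.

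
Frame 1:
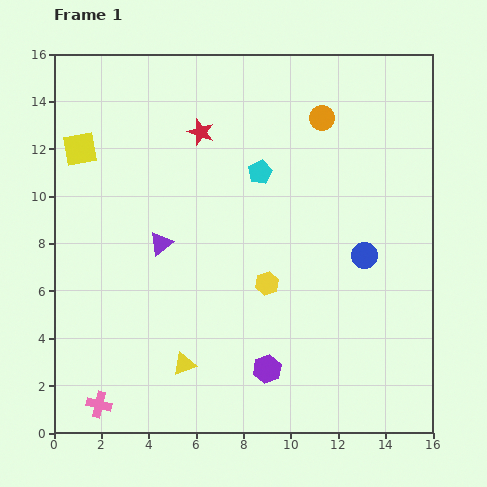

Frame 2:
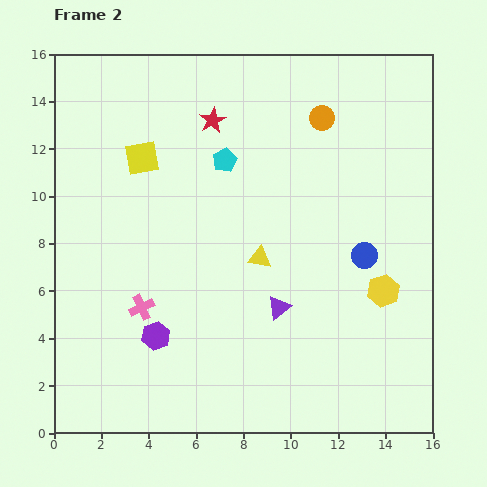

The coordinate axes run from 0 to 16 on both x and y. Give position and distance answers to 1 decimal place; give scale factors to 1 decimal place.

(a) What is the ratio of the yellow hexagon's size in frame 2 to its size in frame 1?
1.4×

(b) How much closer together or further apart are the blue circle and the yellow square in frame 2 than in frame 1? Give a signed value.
-2.5

Distance in frame 1: 12.8. Distance in frame 2: 10.3.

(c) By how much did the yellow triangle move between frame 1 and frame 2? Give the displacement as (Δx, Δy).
(3.2, 4.5)

The yellow triangle was at (5.5, 2.9) in frame 1 and (8.7, 7.4) in frame 2.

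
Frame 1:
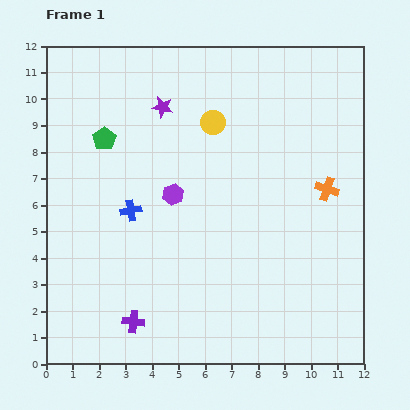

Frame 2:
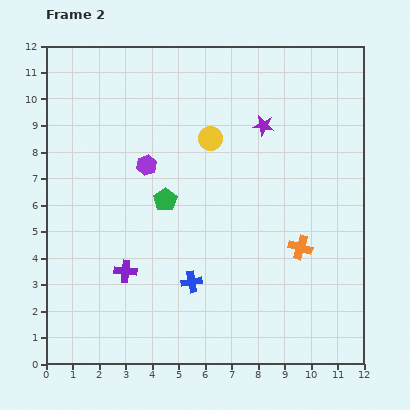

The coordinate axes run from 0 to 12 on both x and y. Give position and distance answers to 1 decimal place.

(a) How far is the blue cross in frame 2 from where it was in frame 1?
3.5

The blue cross moved from (3.2, 5.8) to (5.5, 3.1), a distance of √(2.3² + 2.7²) ≈ 3.5.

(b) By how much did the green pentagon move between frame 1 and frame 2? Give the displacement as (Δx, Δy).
(2.3, -2.3)

The green pentagon was at (2.2, 8.5) in frame 1 and (4.5, 6.2) in frame 2.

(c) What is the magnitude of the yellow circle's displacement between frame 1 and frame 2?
0.6

The yellow circle moved from (6.3, 9.1) to (6.2, 8.5), a distance of √(0.1² + 0.6²) ≈ 0.6.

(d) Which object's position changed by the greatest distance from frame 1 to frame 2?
the purple star

(moved 3.9; next 3.5)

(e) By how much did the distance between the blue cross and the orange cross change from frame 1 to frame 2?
-3.1

Distance in frame 1: 7.4. Distance in frame 2: 4.3.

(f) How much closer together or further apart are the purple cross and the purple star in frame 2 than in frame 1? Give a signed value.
-0.6

Distance in frame 1: 8.2. Distance in frame 2: 7.6.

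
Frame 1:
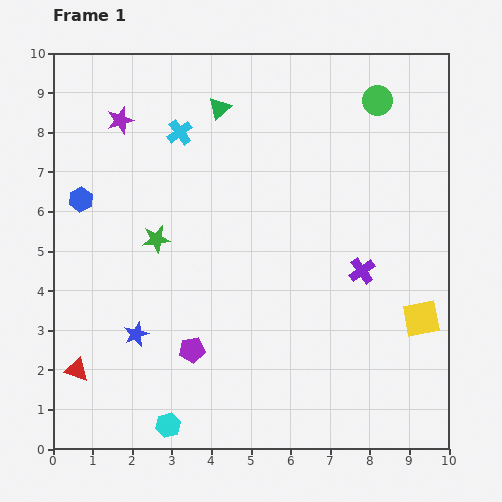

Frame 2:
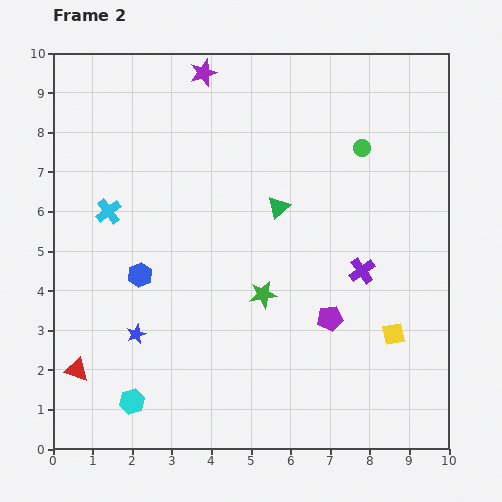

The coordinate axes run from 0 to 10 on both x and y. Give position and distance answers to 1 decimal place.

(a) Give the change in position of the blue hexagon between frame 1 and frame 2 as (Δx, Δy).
(1.5, -1.9)

The blue hexagon was at (0.7, 6.3) in frame 1 and (2.2, 4.4) in frame 2.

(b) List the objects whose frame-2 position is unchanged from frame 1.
the blue star, the red triangle, the purple cross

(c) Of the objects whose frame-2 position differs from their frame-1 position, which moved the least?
the yellow square

(moved 0.8)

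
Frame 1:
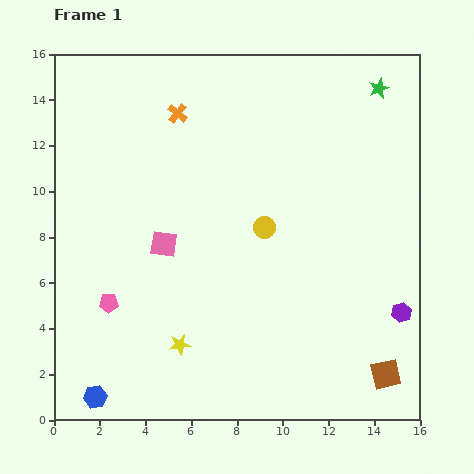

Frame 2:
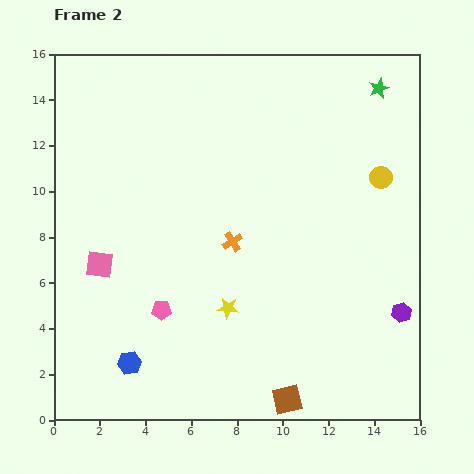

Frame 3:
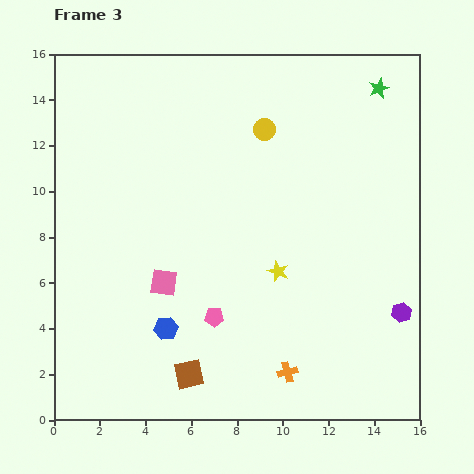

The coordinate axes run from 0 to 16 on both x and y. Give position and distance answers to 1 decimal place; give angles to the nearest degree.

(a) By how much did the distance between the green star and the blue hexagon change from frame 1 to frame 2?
-2.1

Distance in frame 1: 18.3. Distance in frame 2: 16.2.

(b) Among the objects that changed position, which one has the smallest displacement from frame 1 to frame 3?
the pink square

(moved 1.7)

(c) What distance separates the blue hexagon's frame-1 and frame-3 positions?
4.3

The blue hexagon moved from (1.8, 1.0) to (4.9, 4.0), a distance of √(3.1² + 3.0²) ≈ 4.3.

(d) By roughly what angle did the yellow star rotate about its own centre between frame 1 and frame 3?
30° clockwise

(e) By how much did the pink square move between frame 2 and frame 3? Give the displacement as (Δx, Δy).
(2.8, -0.8)

The pink square was at (2.0, 6.8) in frame 2 and (4.8, 6.0) in frame 3.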